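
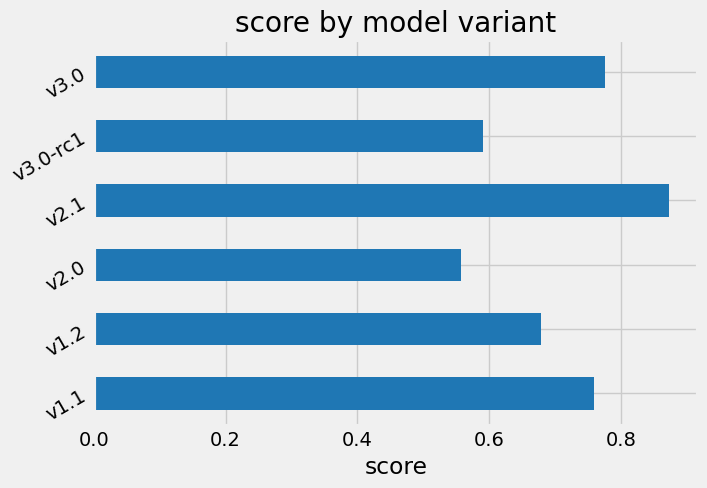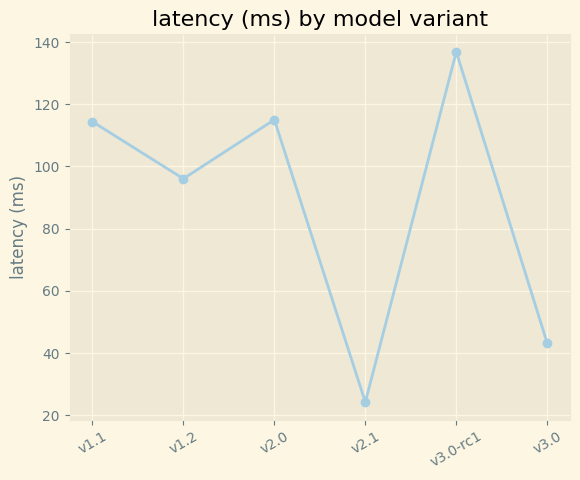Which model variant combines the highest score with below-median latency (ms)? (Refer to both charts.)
Chart 2 median latency (ms) ≈ 100; below-median model variants: v1.2, v2.1, v3.0. Among those, v2.1 has the highest score (≈ 0.9).

v2.1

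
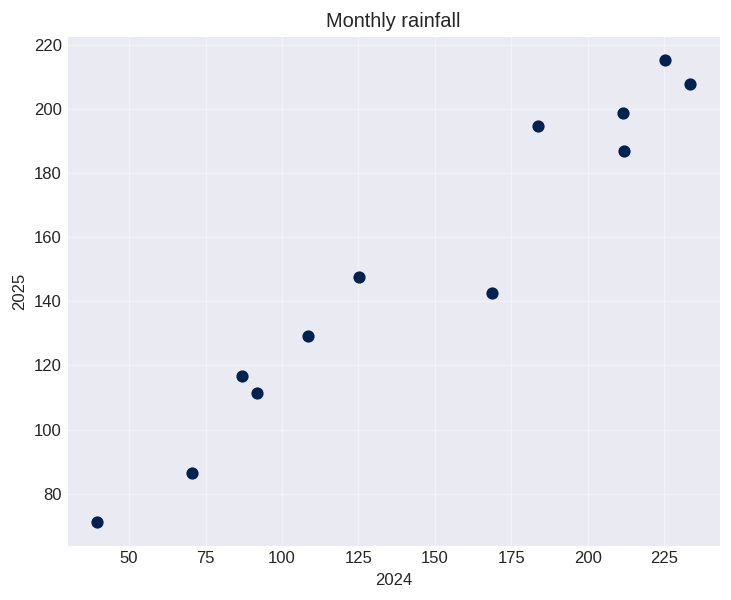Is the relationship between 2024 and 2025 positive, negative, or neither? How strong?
positive, strong

Points are positively correlated; strong (|r| ≈ 1.0).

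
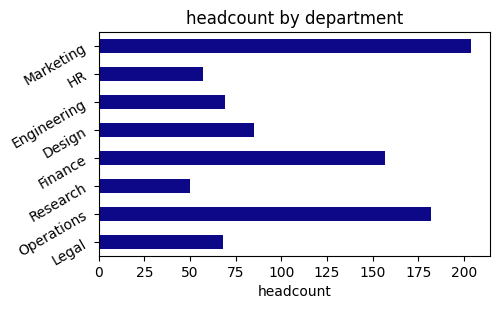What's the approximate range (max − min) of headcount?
≈ 160

Max Marketing ≈ 200, min Research ≈ 40; range ≈ 160.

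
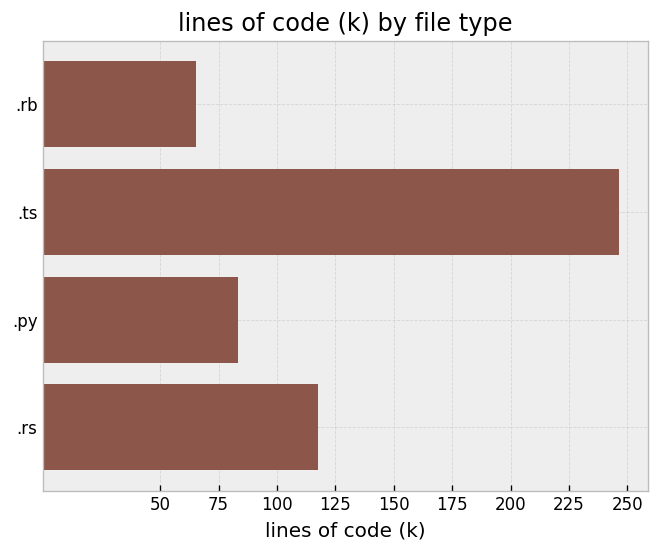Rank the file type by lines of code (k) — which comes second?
.rs

Top 3: .ts ≈ 250, .rs ≈ 125, .py ≈ 75.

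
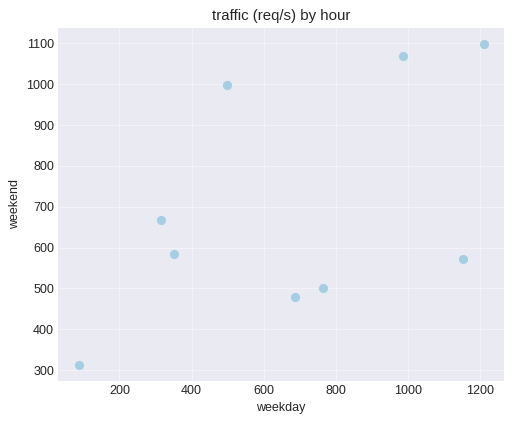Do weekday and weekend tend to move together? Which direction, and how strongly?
Points are positively correlated; moderate (|r| ≈ 0.5).

positive, moderate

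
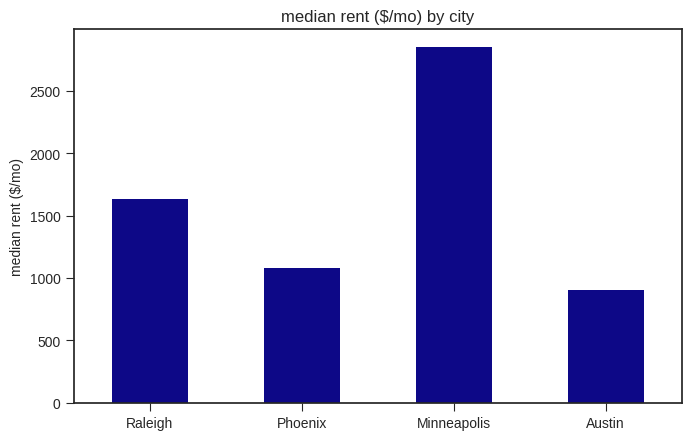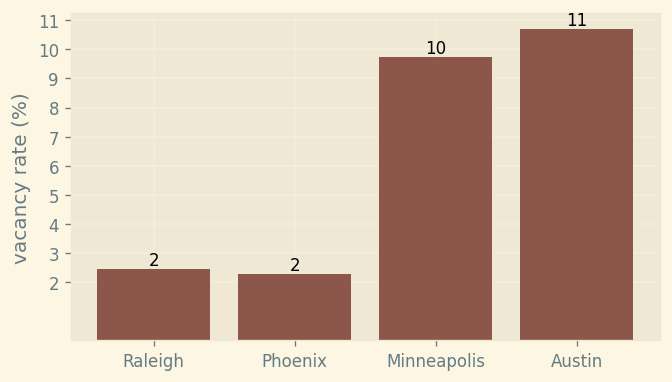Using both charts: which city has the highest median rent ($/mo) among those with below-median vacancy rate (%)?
Chart 2 median vacancy rate (%) ≈ 6; below-median cities: Raleigh, Phoenix. Among those, Raleigh has the highest median rent ($/mo) (≈ 1500).

Raleigh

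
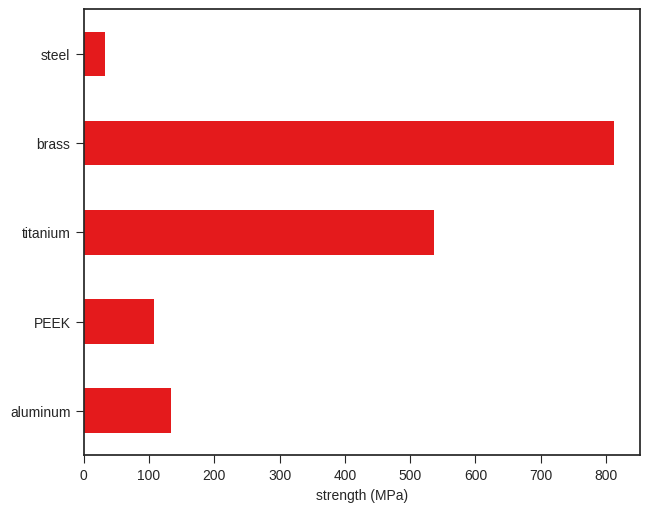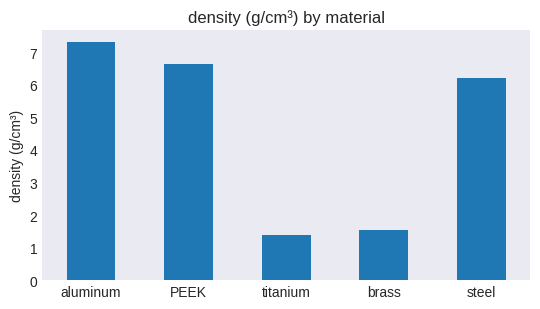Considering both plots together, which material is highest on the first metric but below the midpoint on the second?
brass

Chart 2 median density (g/cm³) ≈ 6; below-median materials: titanium, brass. Among those, brass has the highest strength (MPa) (≈ 800).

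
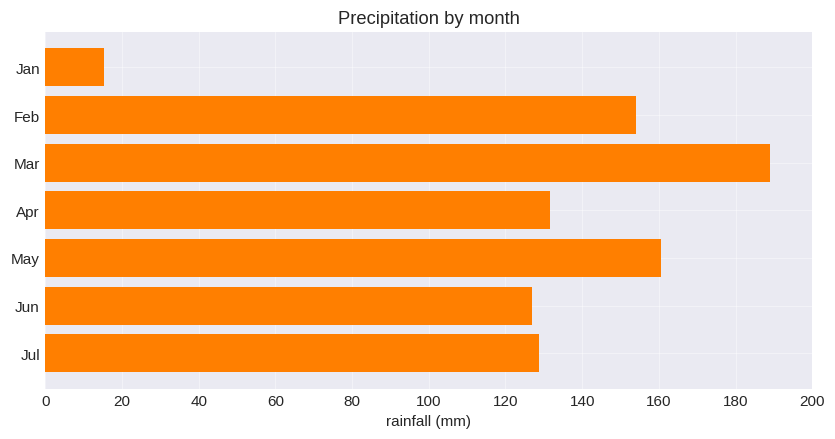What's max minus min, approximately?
Max Mar ≈ 180, min Jan ≈ 20; range ≈ 160.

≈ 160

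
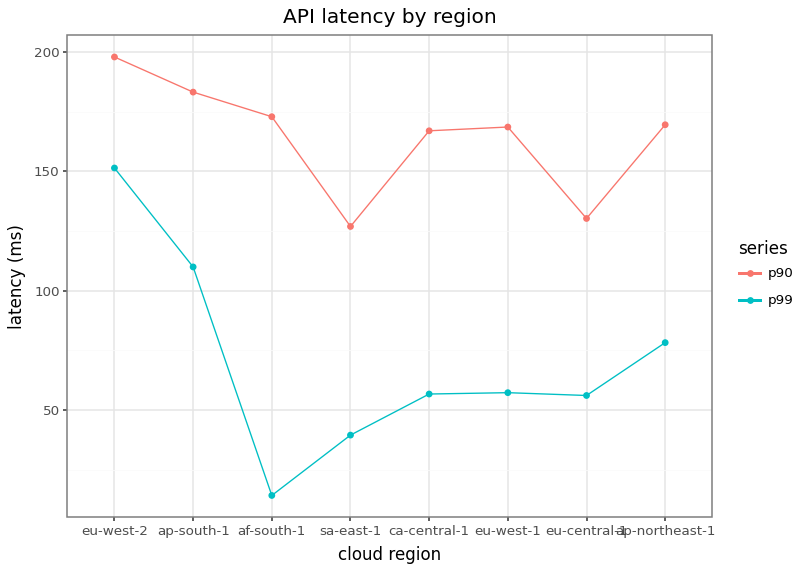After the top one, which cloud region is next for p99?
ap-south-1

Top 3 for p99: eu-west-2 ≈ 160, ap-south-1 ≈ 100, ap-northeast-1 ≈ 80.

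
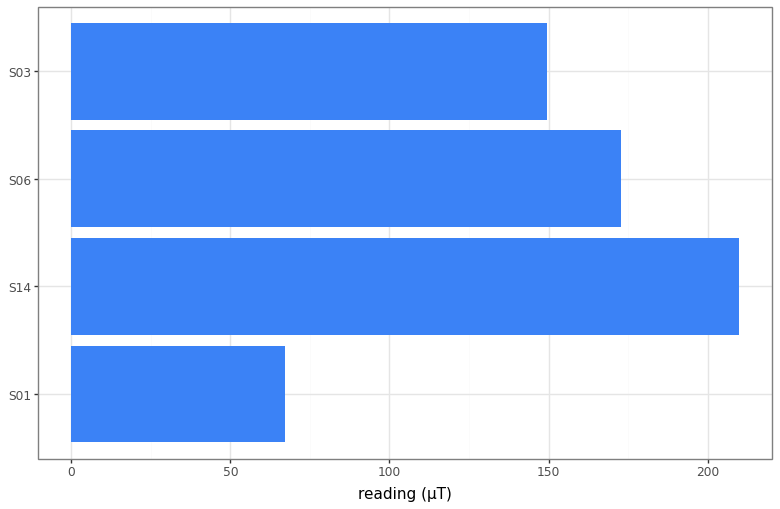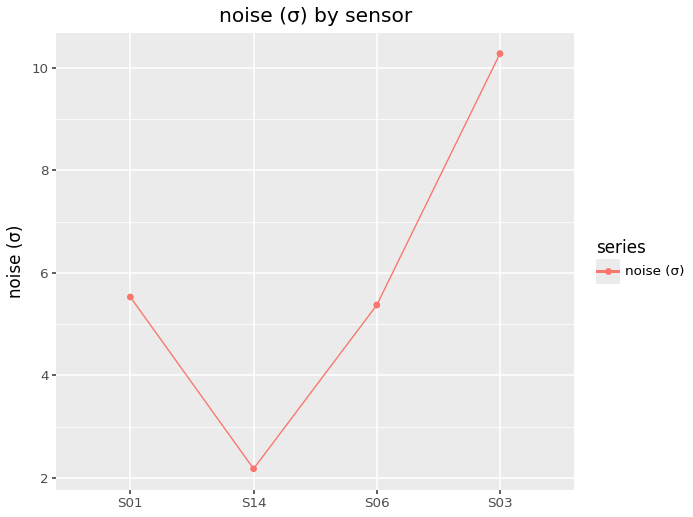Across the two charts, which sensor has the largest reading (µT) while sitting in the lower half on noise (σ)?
S14

Chart 2 median noise (σ) ≈ 5; below-median sensors: S14, S06. Among those, S14 has the highest reading (µT) (≈ 200).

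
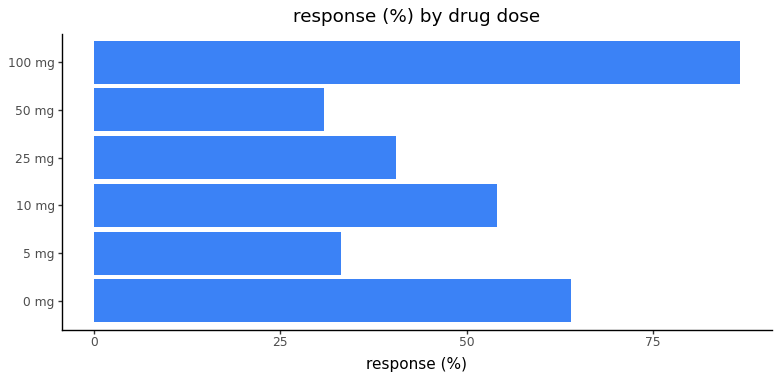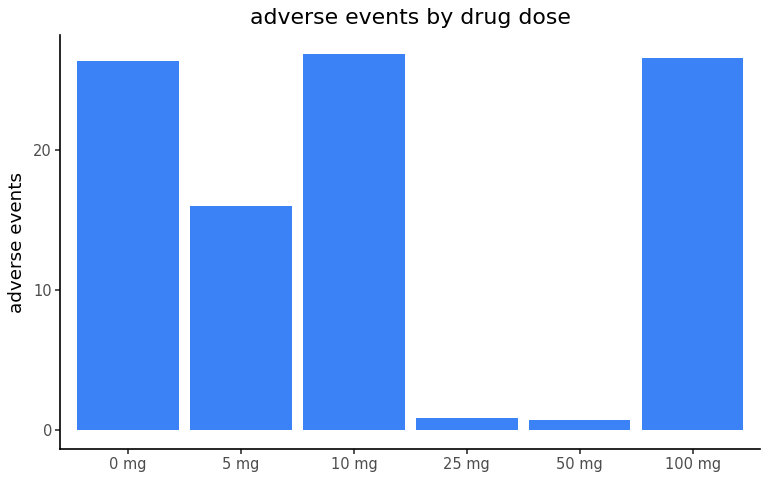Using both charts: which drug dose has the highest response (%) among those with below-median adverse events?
Chart 2 median adverse events ≈ 20; below-median drug doses: 5 mg, 25 mg, 50 mg. Among those, 25 mg has the highest response (%) (≈ 40).

25 mg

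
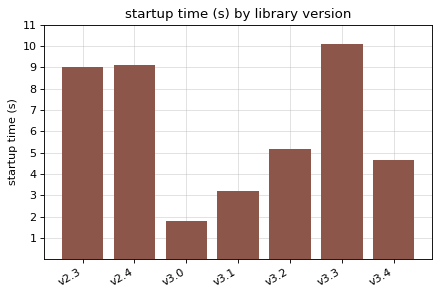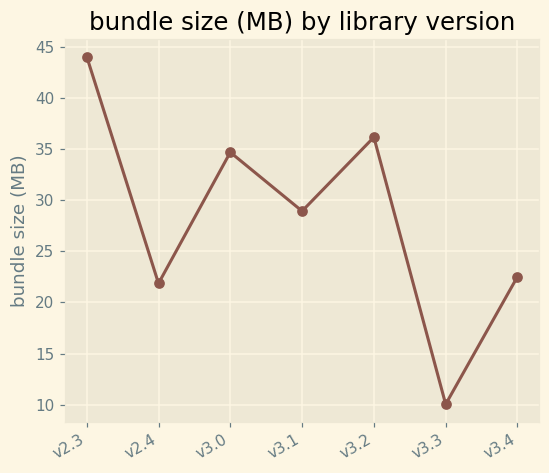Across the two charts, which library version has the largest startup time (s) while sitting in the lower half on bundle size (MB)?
v3.3

Chart 2 median bundle size (MB) ≈ 30; below-median library versions: v2.4, v3.3, v3.4. Among those, v3.3 has the highest startup time (s) (≈ 10).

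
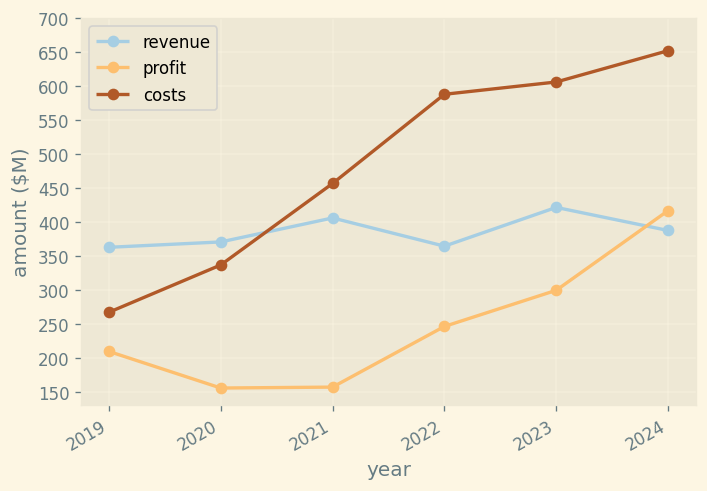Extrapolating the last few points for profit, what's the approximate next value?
≈ 475

Last three: 250, 300, 400 → slope ≈ 75/step → next ≈ 475.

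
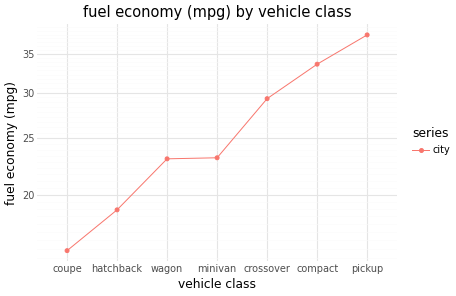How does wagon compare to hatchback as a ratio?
wagon ≈ 24, hatchback ≈ 18; 24/18 ≈ 1.33.

≈ 1.33×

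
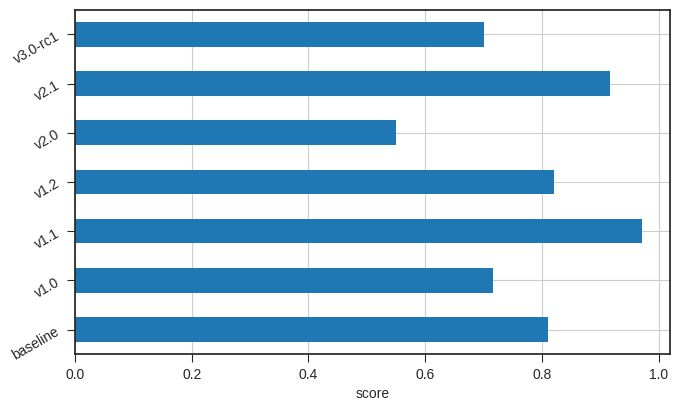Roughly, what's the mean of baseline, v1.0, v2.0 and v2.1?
(0.8 + 0.7 + 0.6 + 0.9) / 4 ≈ 0.75.

≈ 0.75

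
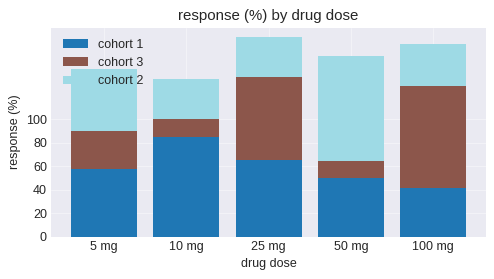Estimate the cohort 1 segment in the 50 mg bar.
≈ 40

cohort 1 top ≈ 40, bottom ≈ 0; segment ≈ 40.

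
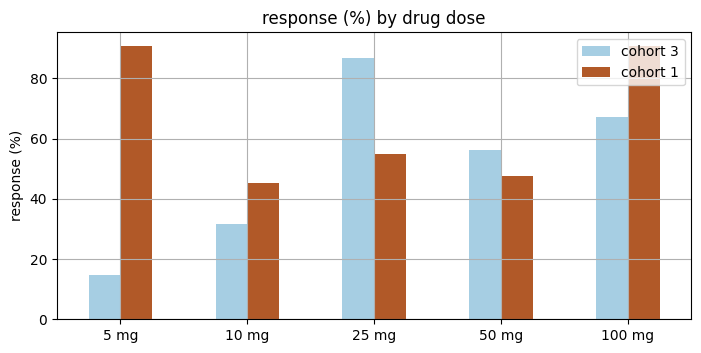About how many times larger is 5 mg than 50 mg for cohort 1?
≈ 1.8×

5 mg ≈ 90, 50 mg ≈ 50; 90/50 ≈ 1.8.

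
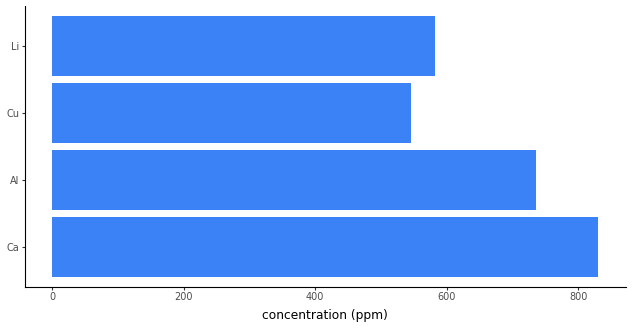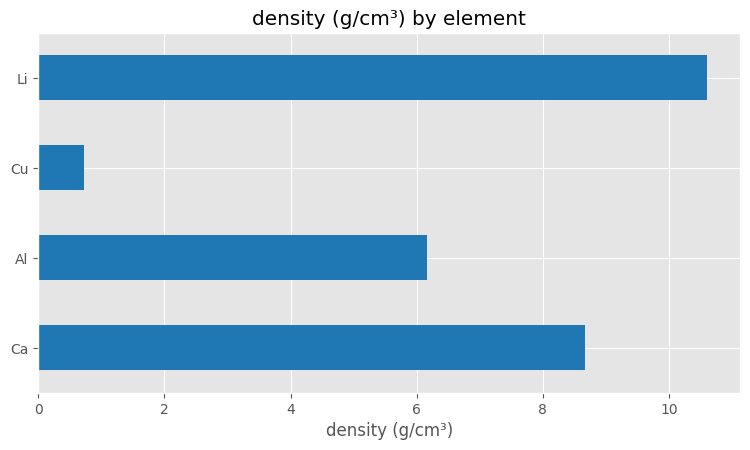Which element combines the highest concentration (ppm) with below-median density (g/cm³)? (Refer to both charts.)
Chart 2 median density (g/cm³) ≈ 7; below-median elements: Al, Cu. Among those, Al has the highest concentration (ppm) (≈ 700).

Al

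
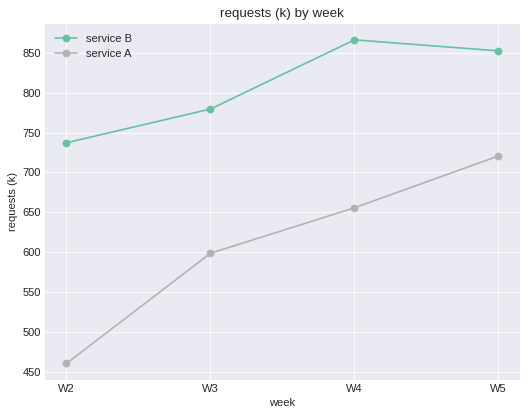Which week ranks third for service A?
W3

Top 4 for service A: W5 ≈ 700, W4 ≈ 650, W3 ≈ 600, W2 ≈ 450.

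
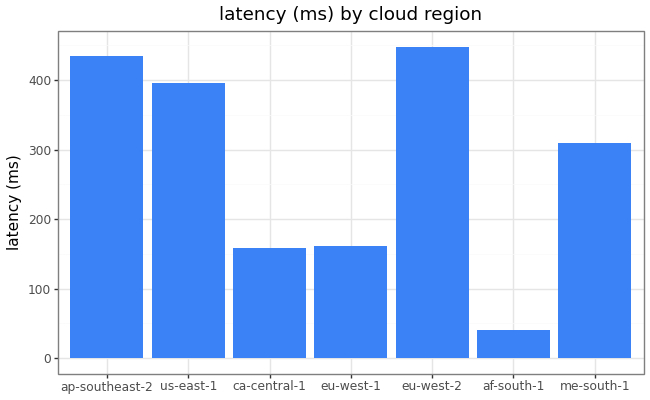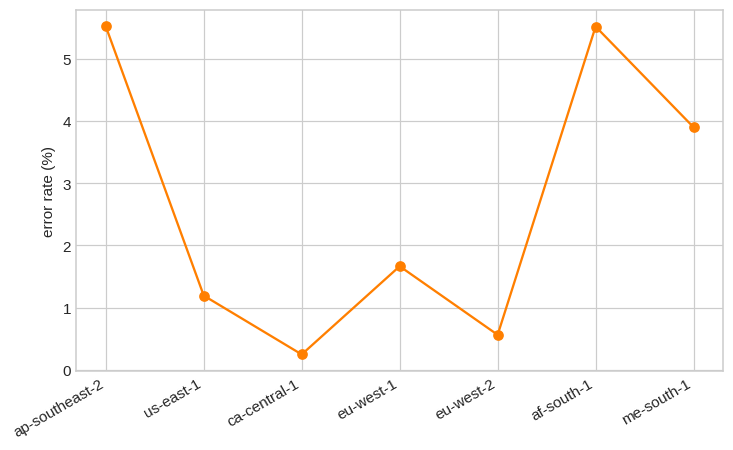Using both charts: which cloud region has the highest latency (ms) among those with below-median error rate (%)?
Chart 2 median error rate (%) ≈ 2; below-median cloud regions: us-east-1, ca-central-1, eu-west-2. Among those, eu-west-2 has the highest latency (ms) (≈ 450).

eu-west-2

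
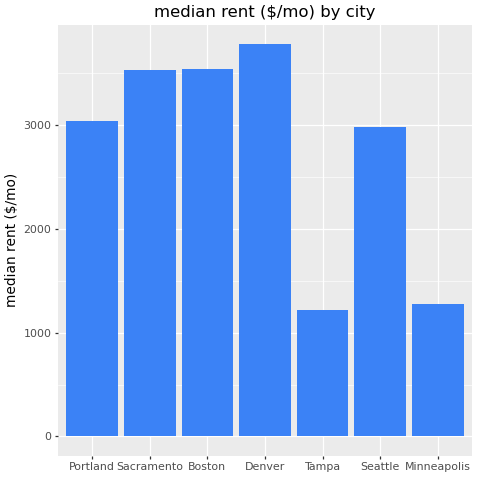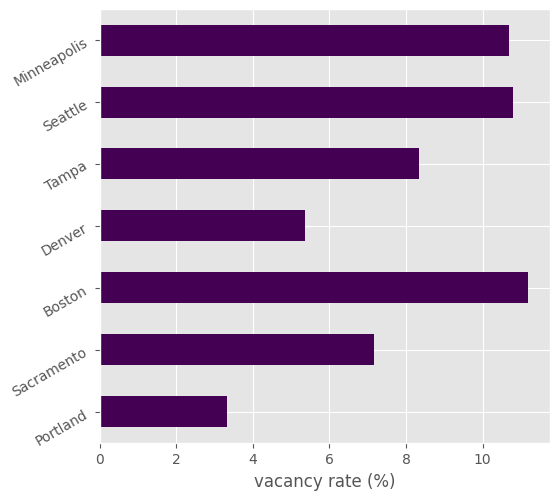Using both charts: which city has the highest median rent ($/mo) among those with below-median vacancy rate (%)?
Chart 2 median vacancy rate (%) ≈ 8; below-median cities: Portland, Sacramento, Denver. Among those, Denver has the highest median rent ($/mo) (≈ 4000).

Denver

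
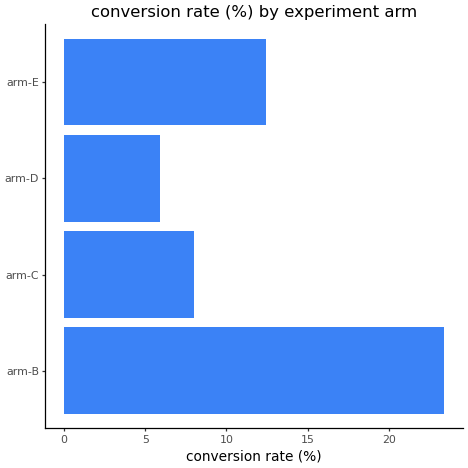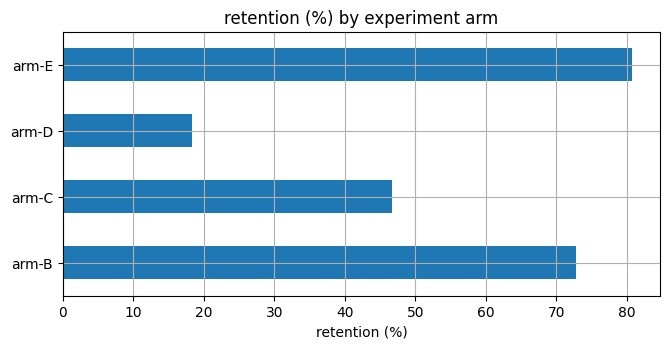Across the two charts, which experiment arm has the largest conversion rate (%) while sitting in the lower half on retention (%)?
arm-C

Chart 2 median retention (%) ≈ 60; below-median experiment arms: arm-C, arm-D. Among those, arm-C has the highest conversion rate (%) (≈ 10).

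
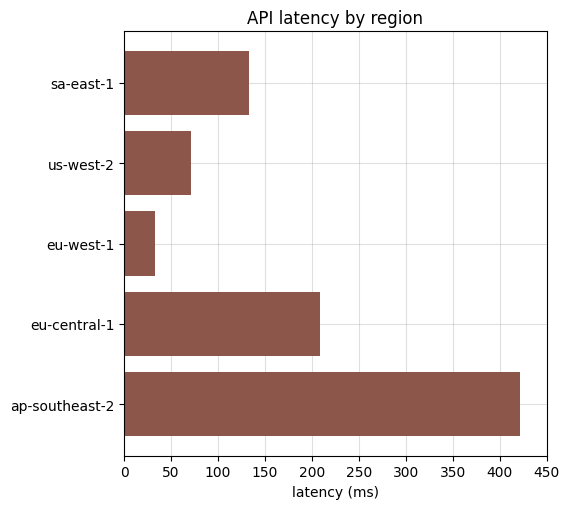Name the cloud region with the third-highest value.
sa-east-1

Top 4: ap-southeast-2 ≈ 400, eu-central-1 ≈ 200, sa-east-1 ≈ 150, us-west-2 ≈ 50.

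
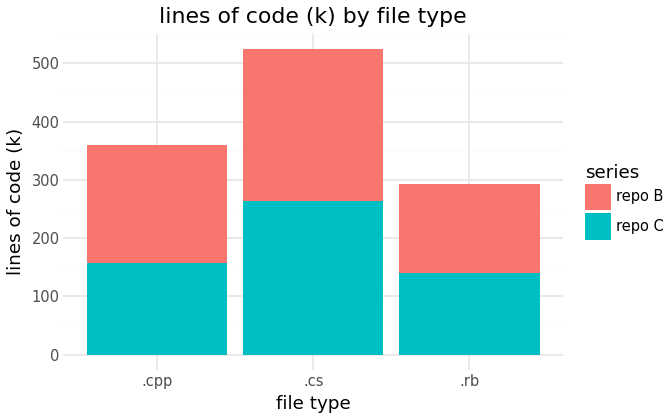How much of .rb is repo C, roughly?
repo C top ≈ 150, bottom ≈ 0; segment ≈ 150.

≈ 150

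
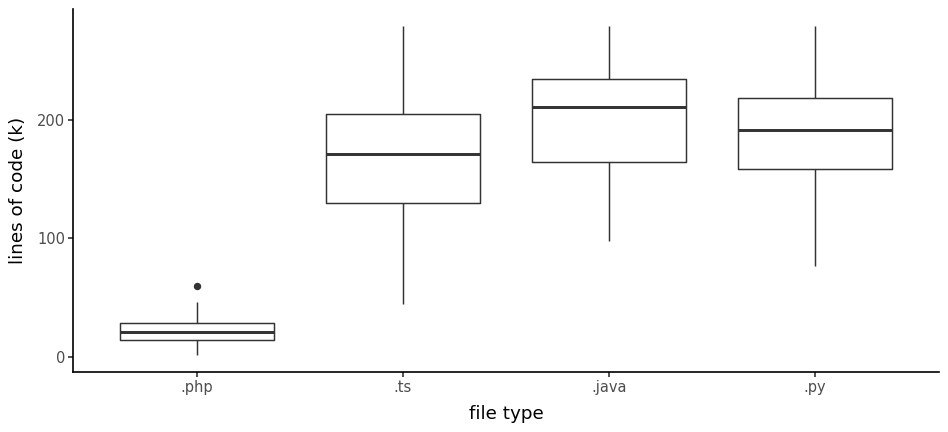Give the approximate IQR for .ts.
Q3 ≈ 200, Q1 ≈ 140; IQR ≈ 60.

≈ 60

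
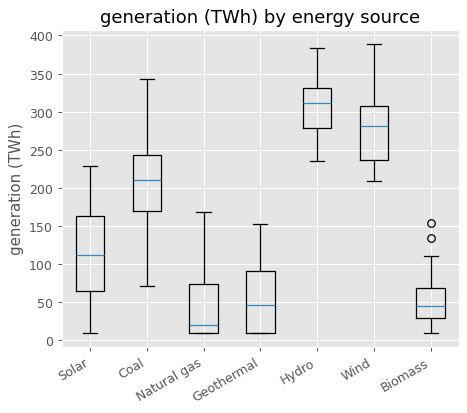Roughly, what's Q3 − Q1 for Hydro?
Q3 ≈ 325, Q1 ≈ 275; IQR ≈ 50.

≈ 50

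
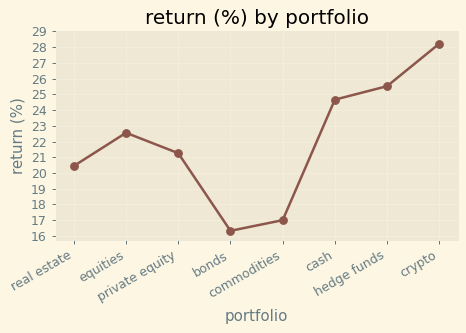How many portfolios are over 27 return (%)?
1

Above 27: crypto.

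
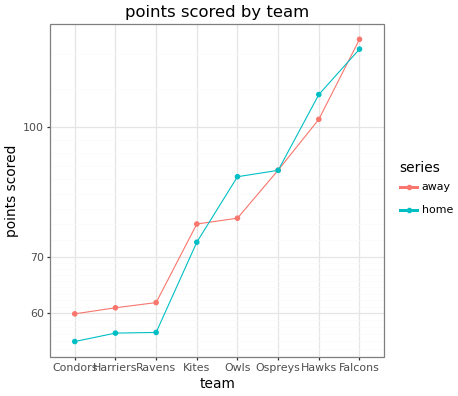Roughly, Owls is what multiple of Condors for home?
≈ 1.5×

Owls ≈ 90, Condors ≈ 60; 90/60 ≈ 1.5.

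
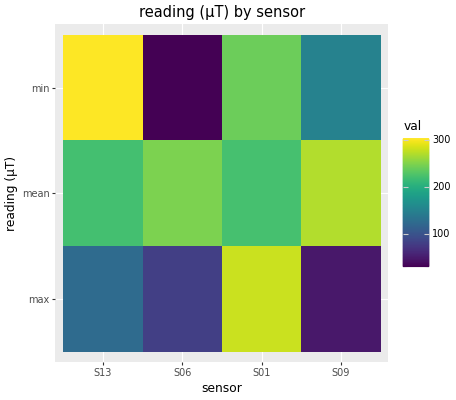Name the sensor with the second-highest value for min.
S01

Top 3 for min: S13 ≈ 300, S01 ≈ 250, S09 ≈ 150.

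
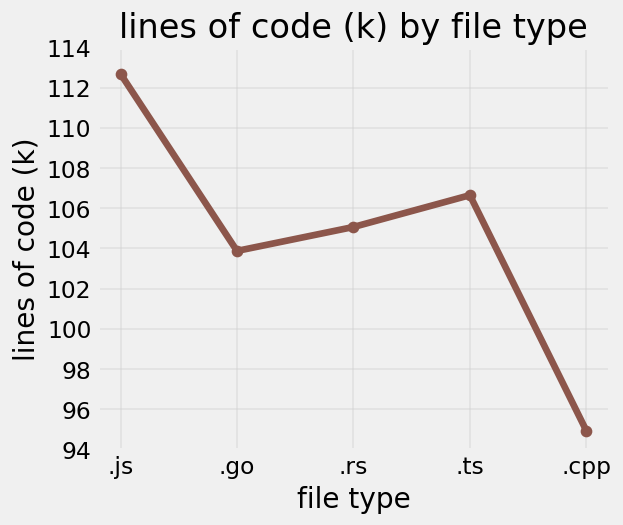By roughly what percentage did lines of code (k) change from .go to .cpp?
.go ≈ 104, .cpp ≈ 94; (94 − 104) / 104 ≈ -9.6%.

≈ -9.6%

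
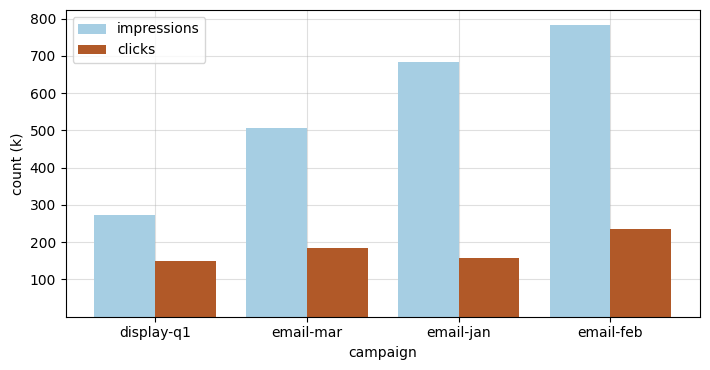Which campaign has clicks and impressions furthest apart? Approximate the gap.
email-feb: clicks ≈ 200, impressions ≈ 800 → gap ≈ 600. Next-largest (email-jan) is only ≈ 500.

email-feb, ≈ 600 k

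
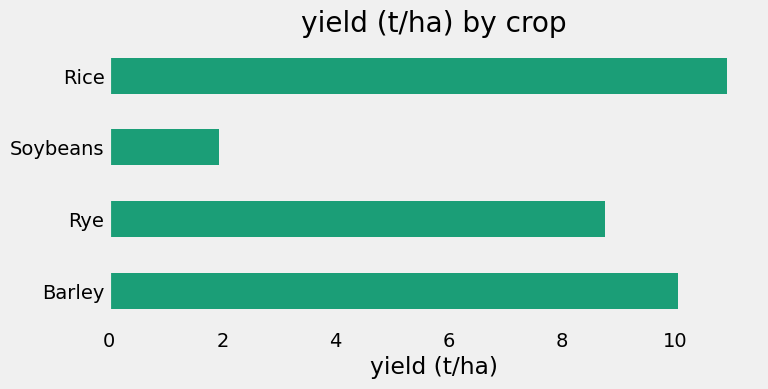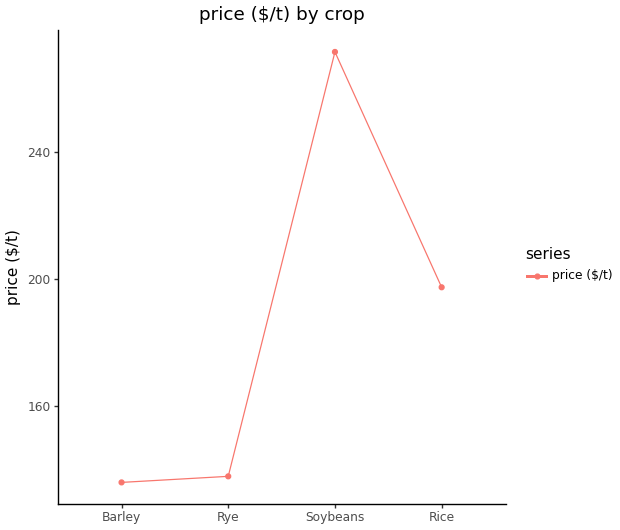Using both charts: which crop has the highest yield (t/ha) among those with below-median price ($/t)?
Barley

Chart 2 median price ($/t) ≈ 175; below-median crops: Barley, Rye. Among those, Barley has the highest yield (t/ha) (≈ 10).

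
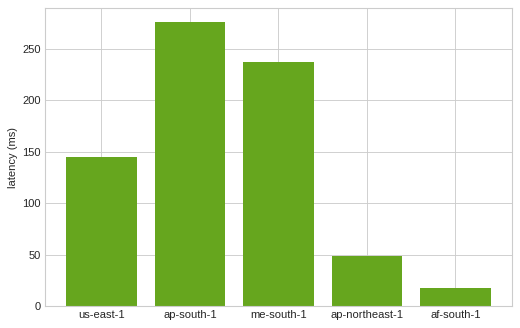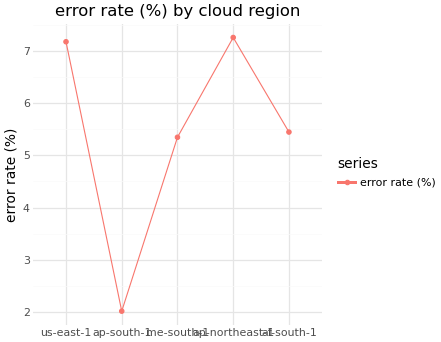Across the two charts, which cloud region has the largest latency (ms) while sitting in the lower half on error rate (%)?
ap-south-1

Chart 2 median error rate (%) ≈ 5; below-median cloud regions: ap-south-1, me-south-1. Among those, ap-south-1 has the highest latency (ms) (≈ 300).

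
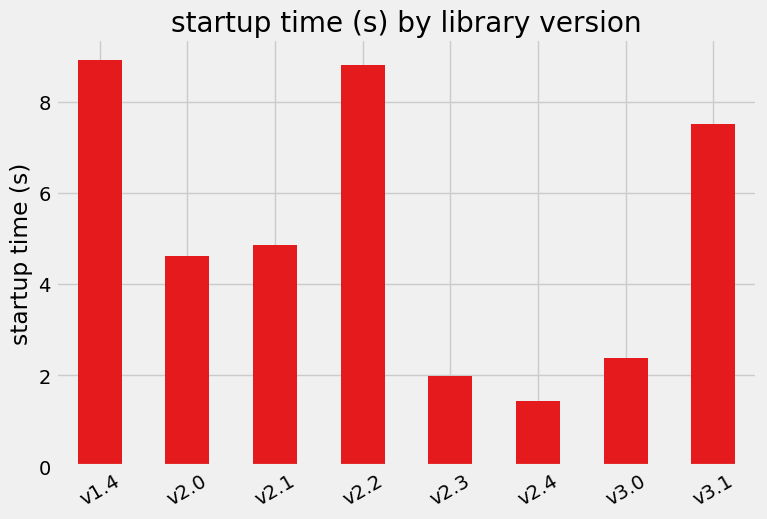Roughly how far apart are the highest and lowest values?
≈ 8

Max v1.4 ≈ 9, min v2.4 ≈ 1; range ≈ 8.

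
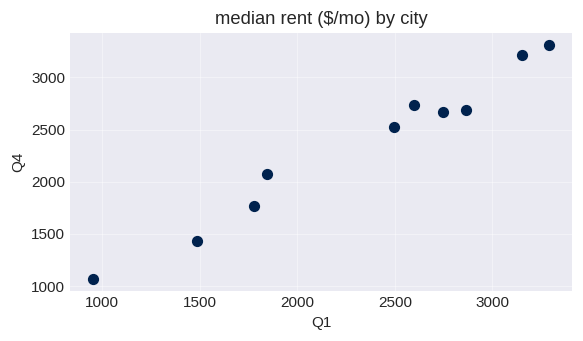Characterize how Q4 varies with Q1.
Points are positively correlated; strong (|r| ≈ 1.0).

positive, strong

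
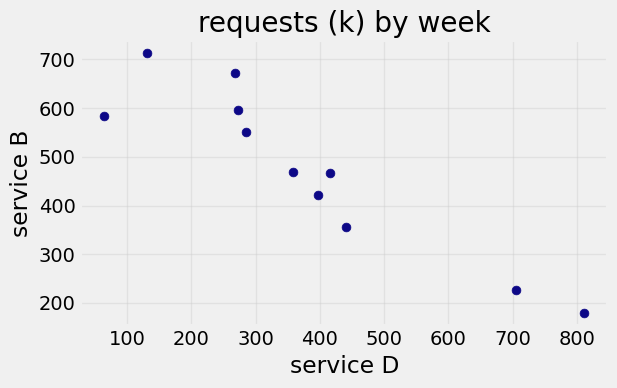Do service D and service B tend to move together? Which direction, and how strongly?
negative, strong

Points are negatively correlated; strong (|r| ≈ 0.9).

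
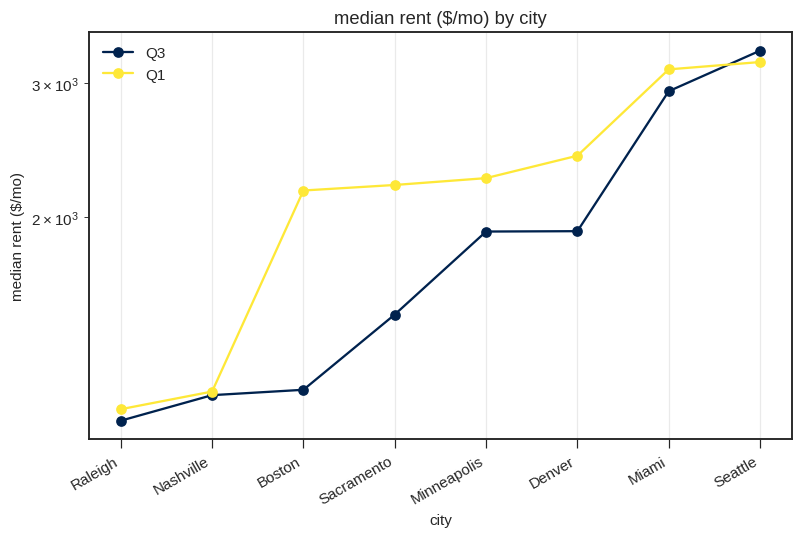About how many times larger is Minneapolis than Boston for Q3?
≈ 1.67×

Minneapolis ≈ 2000, Boston ≈ 1200; 2000/1200 ≈ 1.67.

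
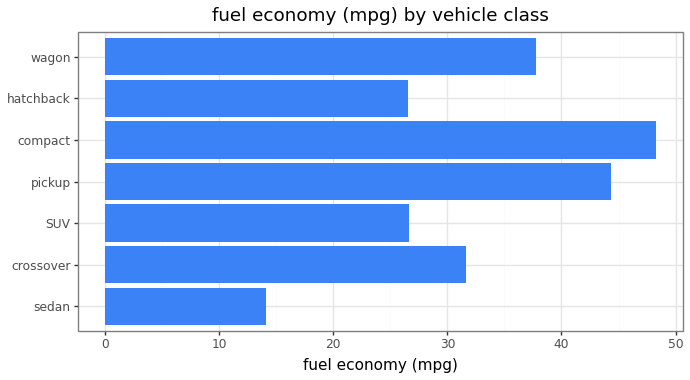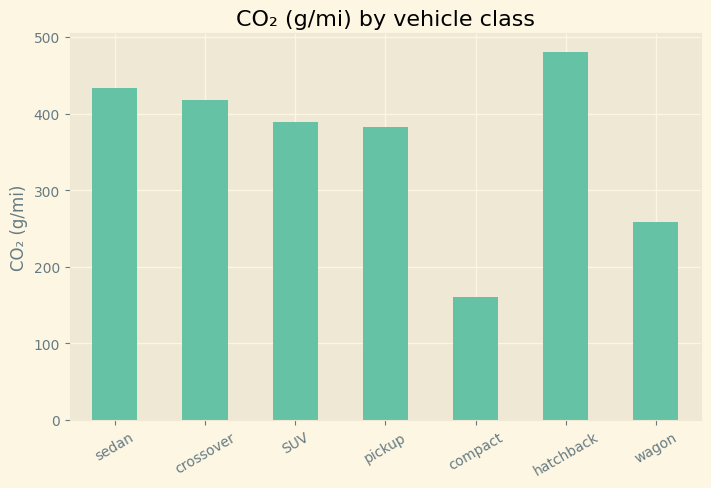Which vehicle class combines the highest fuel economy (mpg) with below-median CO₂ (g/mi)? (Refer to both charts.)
compact

Chart 2 median CO₂ (g/mi) ≈ 400; below-median vehicle classes: pickup, compact, wagon. Among those, compact has the highest fuel economy (mpg) (≈ 50).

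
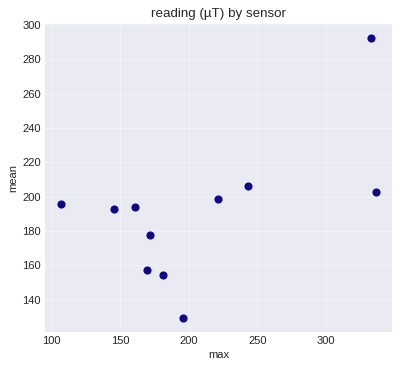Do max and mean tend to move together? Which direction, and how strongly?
positive, moderate

Points are positively correlated; moderate (|r| ≈ 0.6).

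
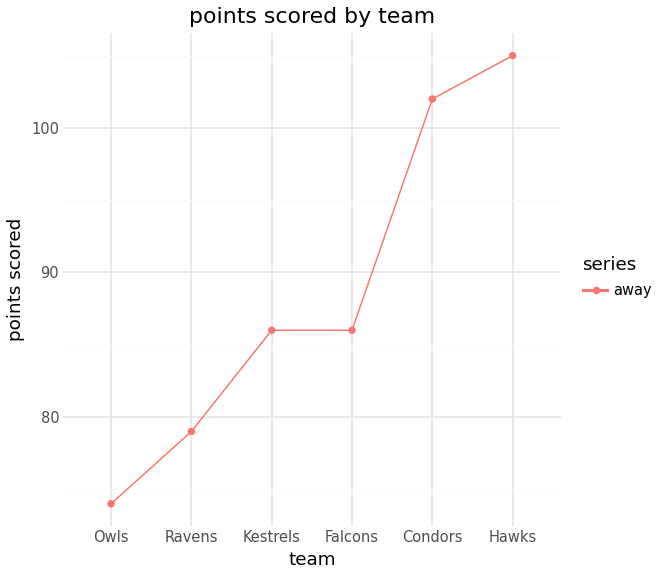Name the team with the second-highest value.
Condors

Top 3: Hawks ≈ 105, Condors ≈ 100, Falcons ≈ 85.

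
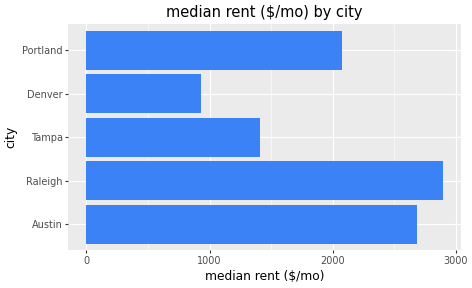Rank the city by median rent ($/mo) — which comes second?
Austin

Top 3: Raleigh ≈ 3000, Austin ≈ 2500, Portland ≈ 2000.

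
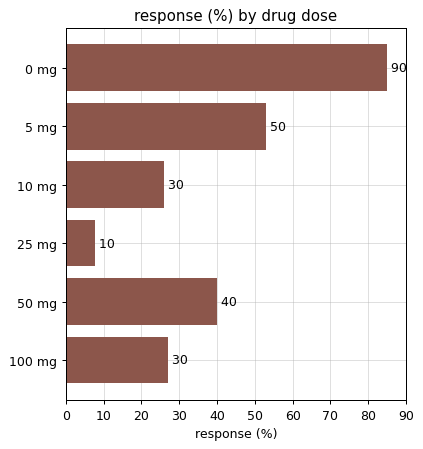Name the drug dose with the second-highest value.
5 mg

Top 3: 0 mg ≈ 90, 5 mg ≈ 50, 50 mg ≈ 40.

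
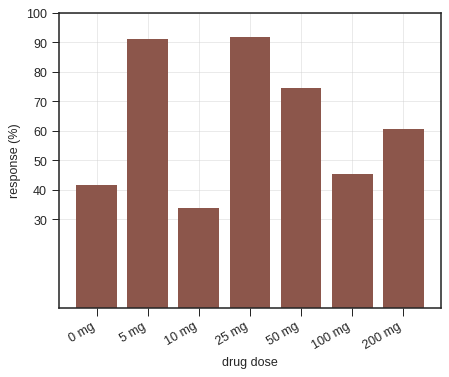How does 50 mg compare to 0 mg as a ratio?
≈ 1.75×

50 mg ≈ 70, 0 mg ≈ 40; 70/40 ≈ 1.75.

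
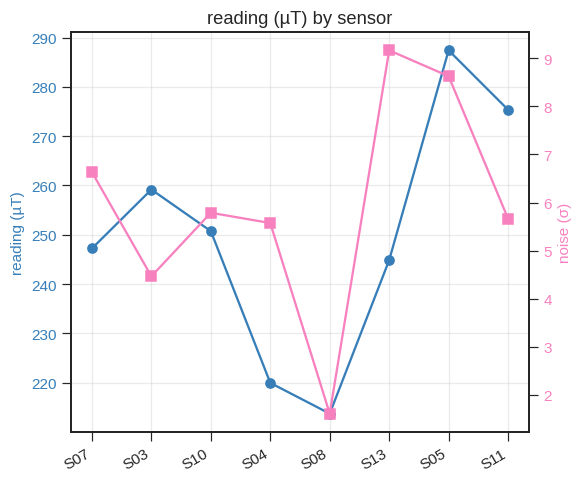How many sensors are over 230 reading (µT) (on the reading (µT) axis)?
Above 230: S07, S03, S10, S13, S05, S11.

6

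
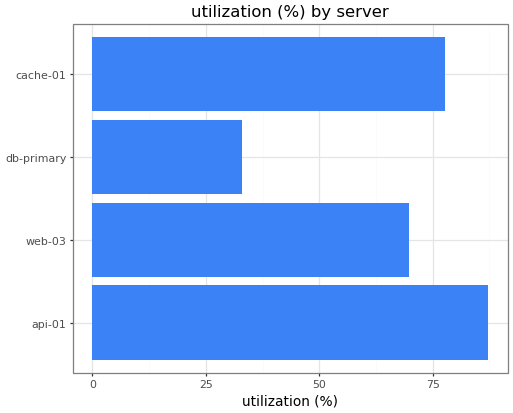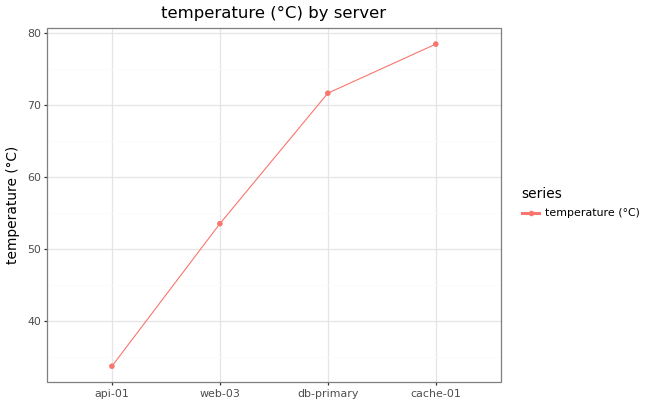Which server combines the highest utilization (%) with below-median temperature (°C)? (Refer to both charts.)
Chart 2 median temperature (°C) ≈ 60; below-median servers: api-01, web-03. Among those, api-01 has the highest utilization (%) (≈ 90).

api-01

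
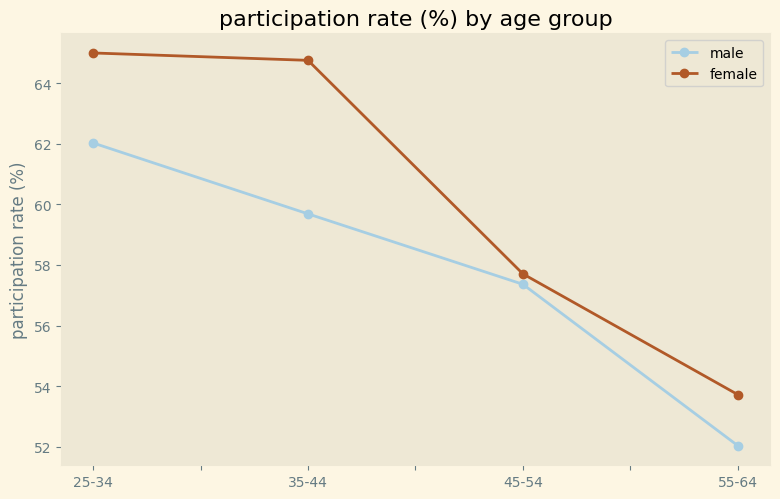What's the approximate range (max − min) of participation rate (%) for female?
Max 25-34 ≈ 64, min 55-64 ≈ 54; range ≈ 10.

≈ 10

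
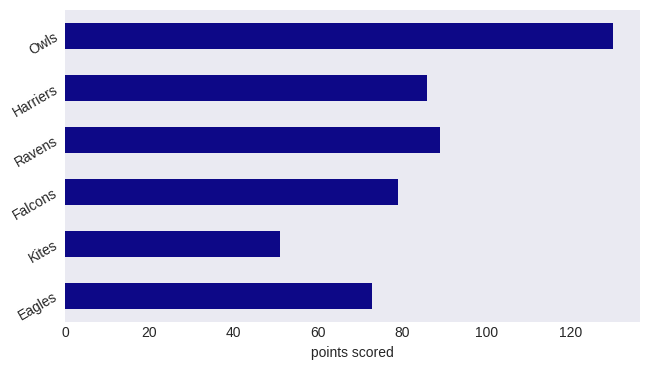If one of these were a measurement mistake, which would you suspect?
Owls ≈ 120; the rest sit between ≈ 60 and ≈ 80.

Owls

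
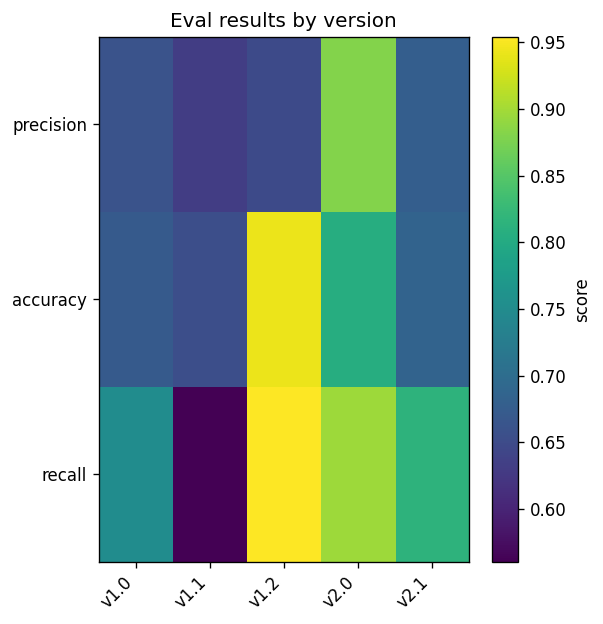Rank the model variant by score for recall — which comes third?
Top 4 for recall: v1.2 ≈ 0.95, v2.0 ≈ 0.90, v2.1 ≈ 0.80, v1.0 ≈ 0.75.

v2.1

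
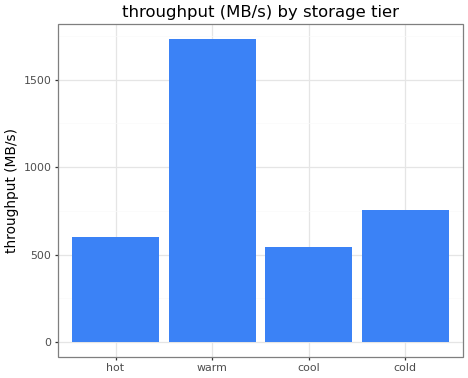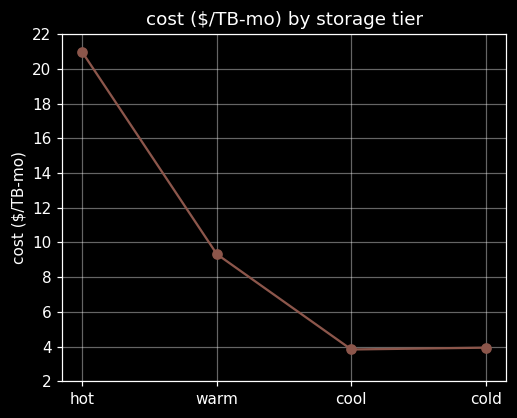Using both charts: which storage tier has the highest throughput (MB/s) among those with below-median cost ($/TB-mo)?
cold

Chart 2 median cost ($/TB-mo) ≈ 6; below-median storage tiers: cool, cold. Among those, cold has the highest throughput (MB/s) (≈ 800).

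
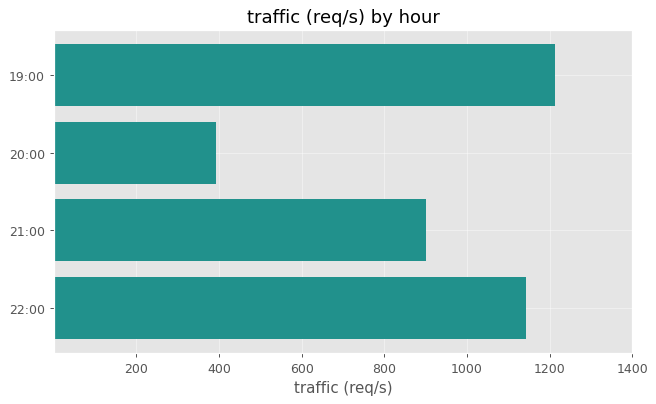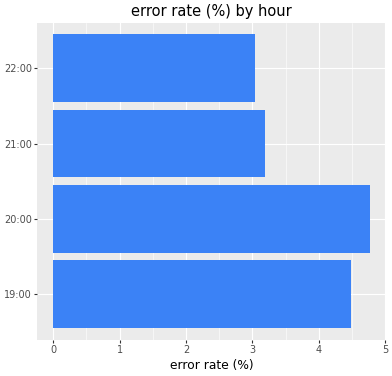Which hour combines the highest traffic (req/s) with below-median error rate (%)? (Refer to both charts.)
22:00

Chart 2 median error rate (%) ≈ 4; below-median hours: 21:00, 22:00. Among those, 22:00 has the highest traffic (req/s) (≈ 1200).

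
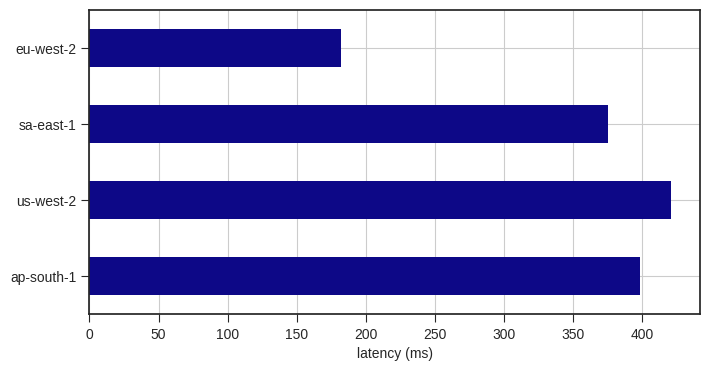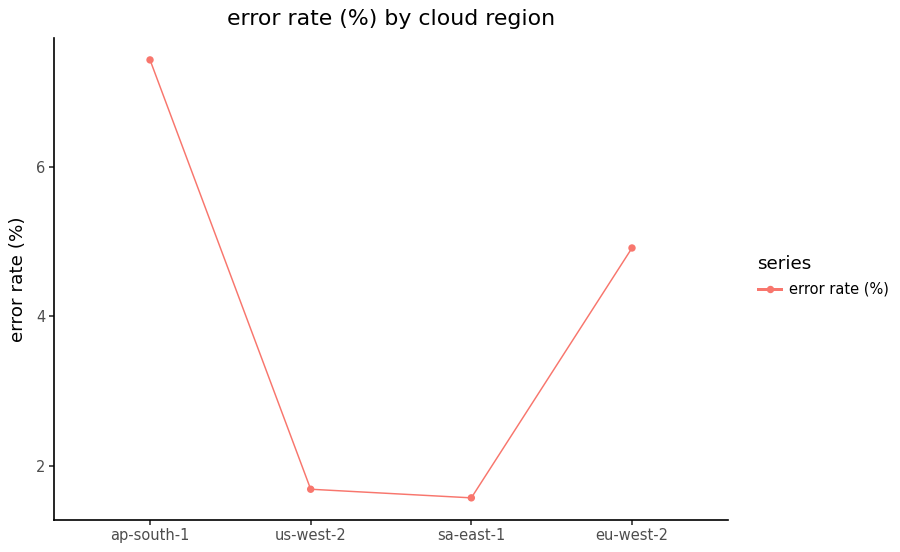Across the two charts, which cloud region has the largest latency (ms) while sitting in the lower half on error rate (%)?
Chart 2 median error rate (%) ≈ 3; below-median cloud regions: us-west-2, sa-east-1. Among those, us-west-2 has the highest latency (ms) (≈ 400).

us-west-2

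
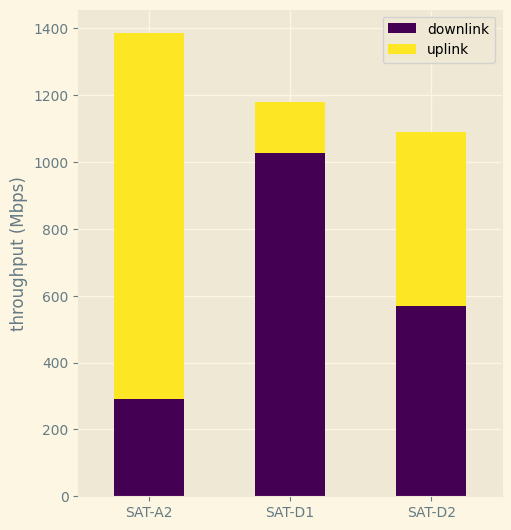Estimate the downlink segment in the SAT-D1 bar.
≈ 1000

downlink top ≈ 1000, bottom ≈ 0; segment ≈ 1000.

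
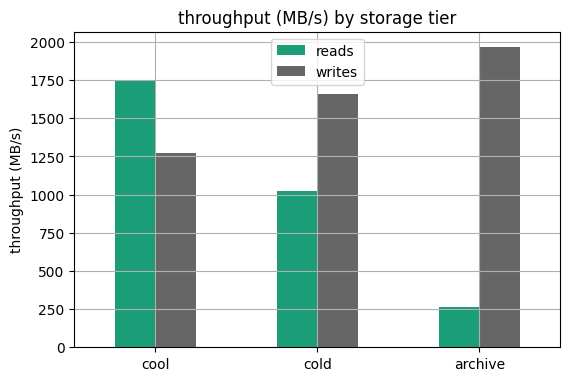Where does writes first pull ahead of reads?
cold

cool: writes ≈ 1200 vs reads ≈ 1800 (not yet); cold: writes ≈ 1600 vs reads ≈ 1000 (first crossover).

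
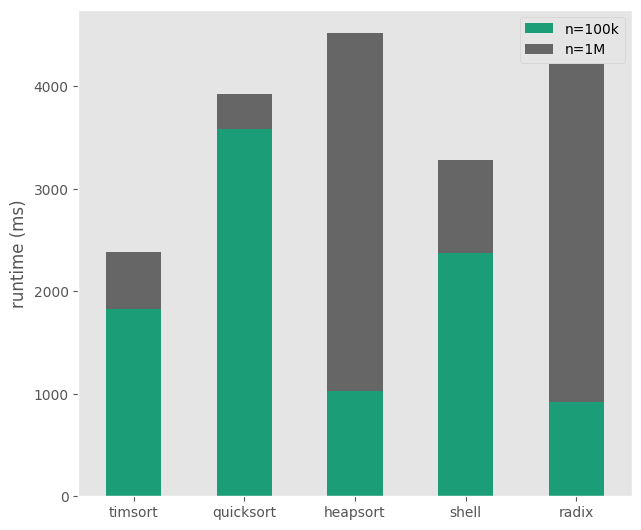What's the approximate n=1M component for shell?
≈ 1000

n=1M top ≈ 3500, bottom ≈ 2500; segment ≈ 1000.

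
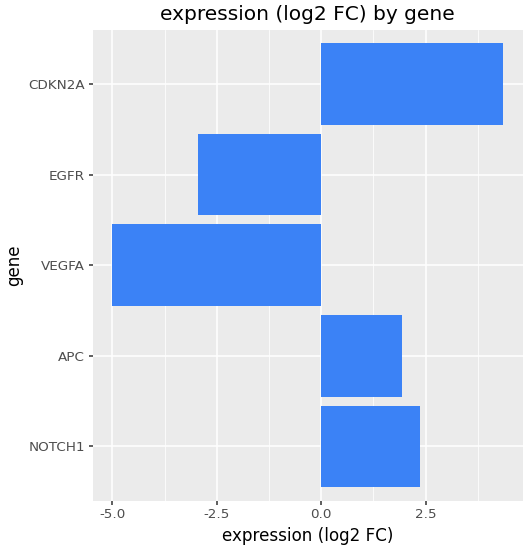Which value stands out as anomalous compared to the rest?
VEGFA ≈ -5; the rest sit between ≈ -3 and ≈ 4.

VEGFA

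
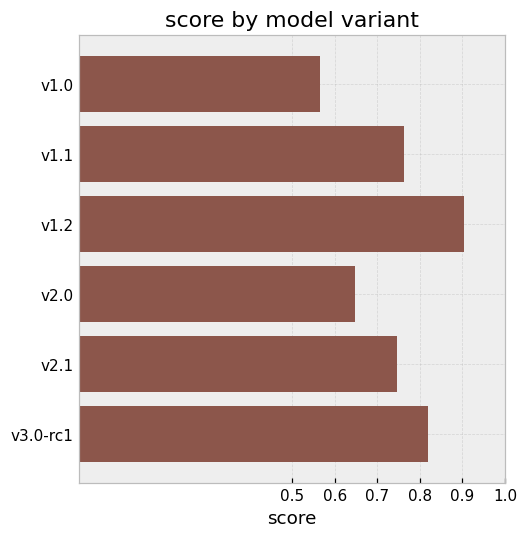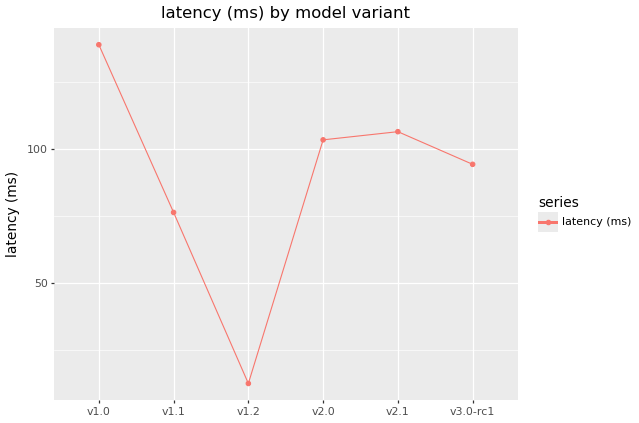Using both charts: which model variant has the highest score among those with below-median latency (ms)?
v1.2

Chart 2 median latency (ms) ≈ 100; below-median model variants: v1.1, v1.2, v3.0-rc1. Among those, v1.2 has the highest score (≈ 0.9).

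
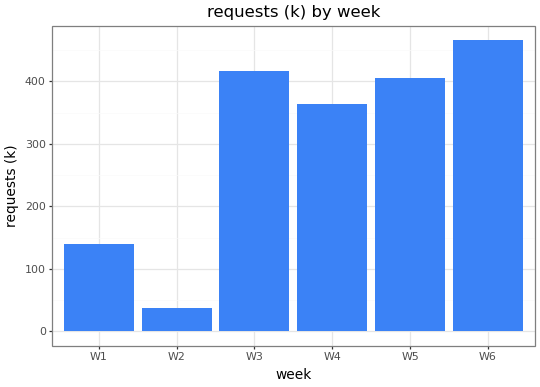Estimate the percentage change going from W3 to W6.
W3 ≈ 400, W6 ≈ 450; (450 − 400) / 400 ≈ +12.5%.

≈ +12.5%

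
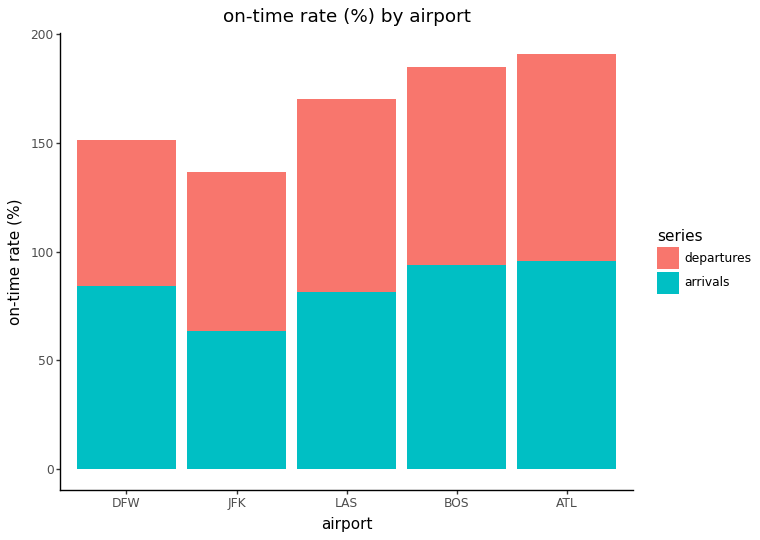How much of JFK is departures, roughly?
departures top ≈ 140, bottom ≈ 60; segment ≈ 80.

≈ 80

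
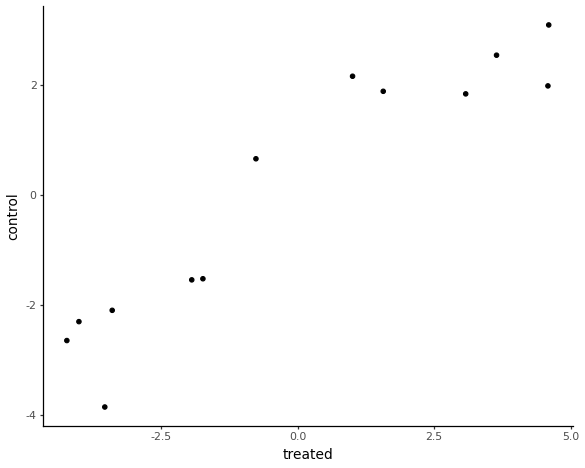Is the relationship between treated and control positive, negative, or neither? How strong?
positive, strong

Points are positively correlated; strong (|r| ≈ 0.9).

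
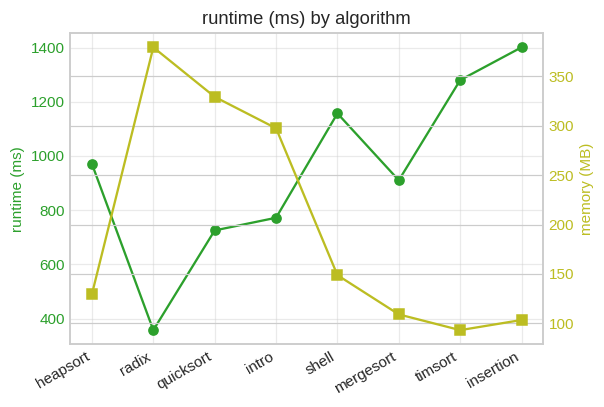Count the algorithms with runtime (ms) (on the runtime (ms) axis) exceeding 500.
7

Above 500: heapsort, quicksort, intro, shell, mergesort, timsort, insertion.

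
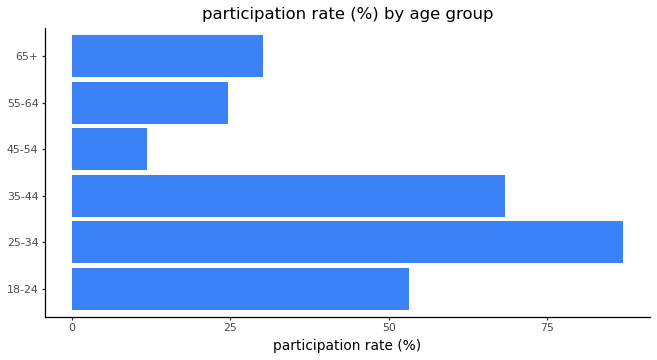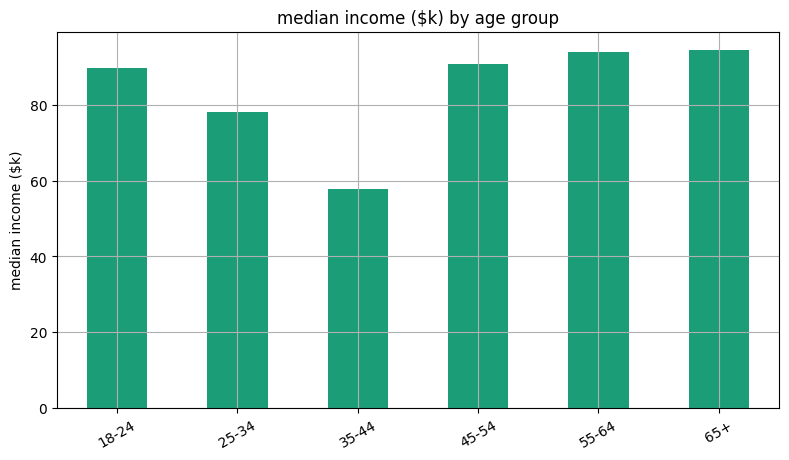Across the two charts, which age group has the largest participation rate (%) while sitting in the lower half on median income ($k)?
25-34

Chart 2 median median income ($k) ≈ 90; below-median age groups: 18-24, 25-34, 35-44. Among those, 25-34 has the highest participation rate (%) (≈ 90).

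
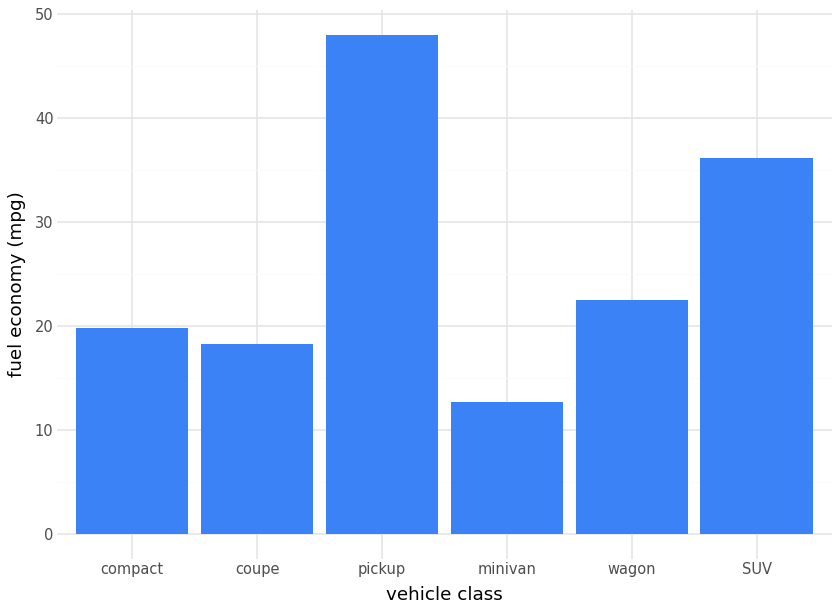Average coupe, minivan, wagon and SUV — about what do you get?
≈ 22

(20 + 15 + 20 + 35) / 4 ≈ 22.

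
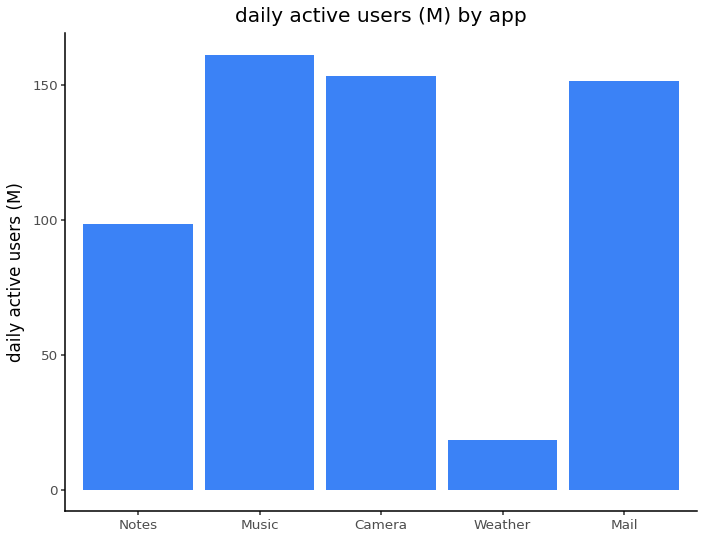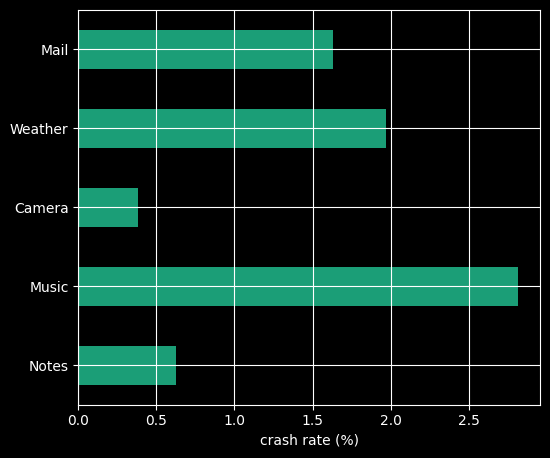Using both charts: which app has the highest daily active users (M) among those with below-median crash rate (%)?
Camera

Chart 2 median crash rate (%) ≈ 1.5; below-median apps: Notes, Camera. Among those, Camera has the highest daily active users (M) (≈ 160).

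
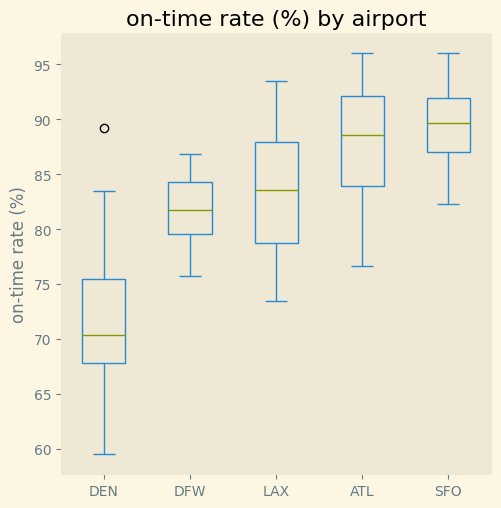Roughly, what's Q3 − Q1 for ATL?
≈ 8

Q3 ≈ 92, Q1 ≈ 84; IQR ≈ 8.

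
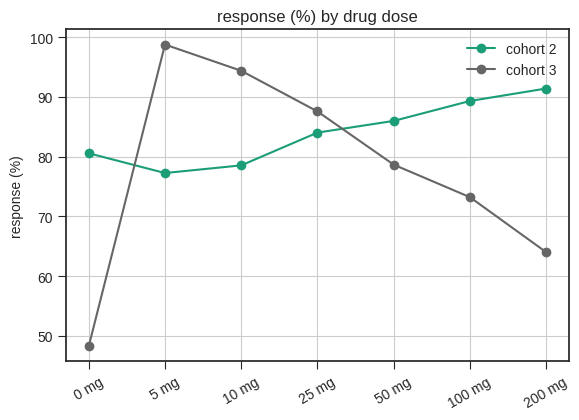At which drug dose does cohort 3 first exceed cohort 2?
5 mg

0 mg: cohort 3 ≈ 50 vs cohort 2 ≈ 80 (not yet); 5 mg: cohort 3 ≈ 100 vs cohort 2 ≈ 75 (first crossover).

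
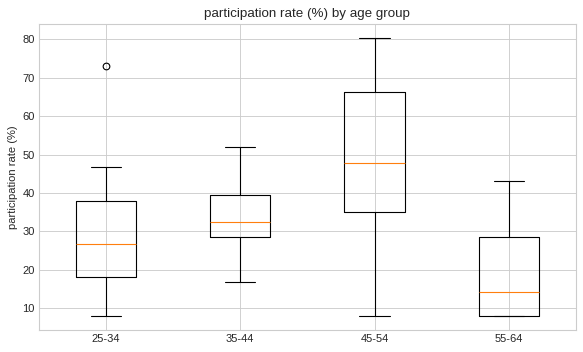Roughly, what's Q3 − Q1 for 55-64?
≈ 20

Q3 ≈ 30, Q1 ≈ 10; IQR ≈ 20.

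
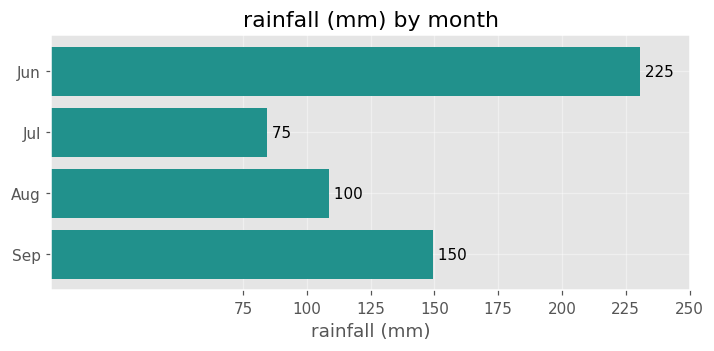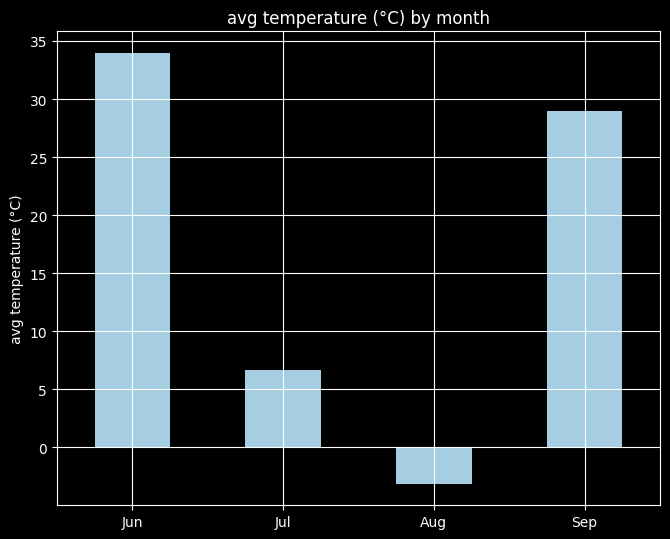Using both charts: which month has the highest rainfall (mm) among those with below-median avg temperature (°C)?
Chart 2 median avg temperature (°C) ≈ 20; below-median months: Jul, Aug. Among those, Aug has the highest rainfall (mm) (≈ 100).

Aug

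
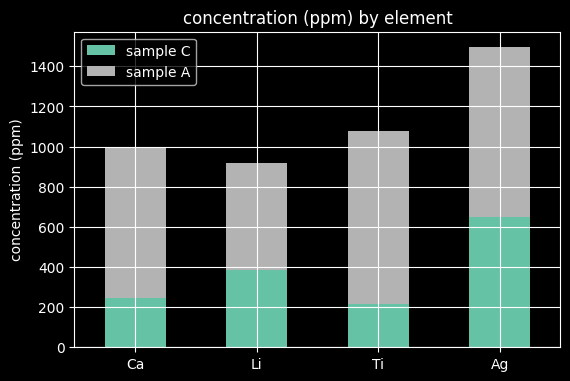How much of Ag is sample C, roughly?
sample C top ≈ 600, bottom ≈ 0; segment ≈ 600.

≈ 600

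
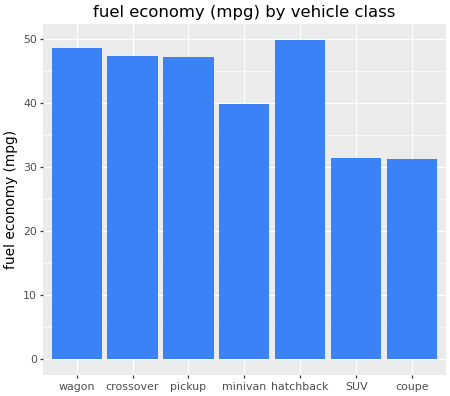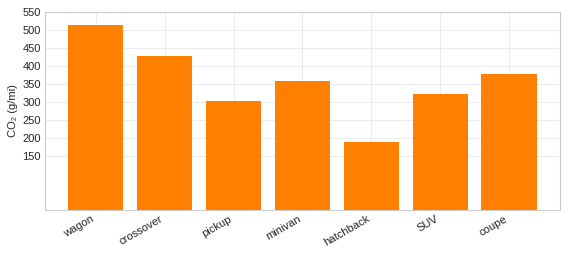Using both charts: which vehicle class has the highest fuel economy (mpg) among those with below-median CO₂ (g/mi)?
hatchback

Chart 2 median CO₂ (g/mi) ≈ 350; below-median vehicle classes: pickup, hatchback, SUV. Among those, hatchback has the highest fuel economy (mpg) (≈ 50).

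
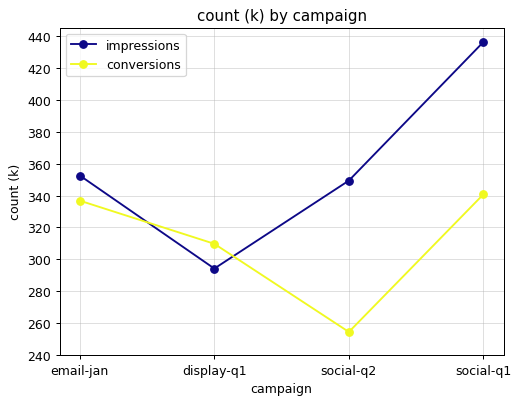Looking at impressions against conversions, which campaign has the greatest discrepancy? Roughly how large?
social-q1: impressions ≈ 440, conversions ≈ 340 → gap ≈ 100. Next-largest (social-q2) is only ≈ 80.

social-q1, ≈ 100 k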